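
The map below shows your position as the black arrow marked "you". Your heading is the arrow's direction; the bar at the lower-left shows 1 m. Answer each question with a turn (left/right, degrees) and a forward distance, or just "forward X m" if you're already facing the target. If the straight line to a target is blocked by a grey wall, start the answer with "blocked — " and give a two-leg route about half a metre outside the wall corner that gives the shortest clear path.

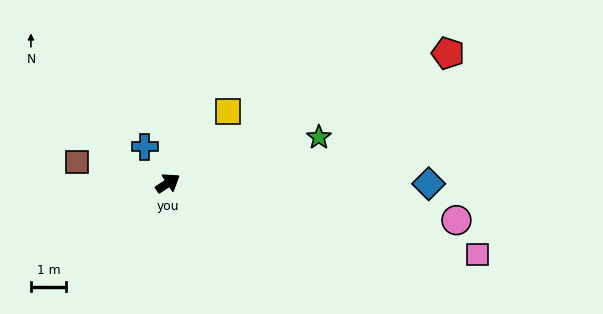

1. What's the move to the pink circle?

turn right 41°, forward 8.3 m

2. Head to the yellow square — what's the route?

turn left 17°, forward 2.7 m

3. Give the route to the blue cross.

turn left 89°, forward 1.2 m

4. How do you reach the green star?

turn right 16°, forward 4.5 m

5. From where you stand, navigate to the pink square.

turn right 46°, forward 9.0 m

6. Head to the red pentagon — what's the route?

turn right 8°, forward 8.8 m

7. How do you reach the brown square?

turn left 134°, forward 2.7 m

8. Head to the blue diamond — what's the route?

turn right 33°, forward 7.4 m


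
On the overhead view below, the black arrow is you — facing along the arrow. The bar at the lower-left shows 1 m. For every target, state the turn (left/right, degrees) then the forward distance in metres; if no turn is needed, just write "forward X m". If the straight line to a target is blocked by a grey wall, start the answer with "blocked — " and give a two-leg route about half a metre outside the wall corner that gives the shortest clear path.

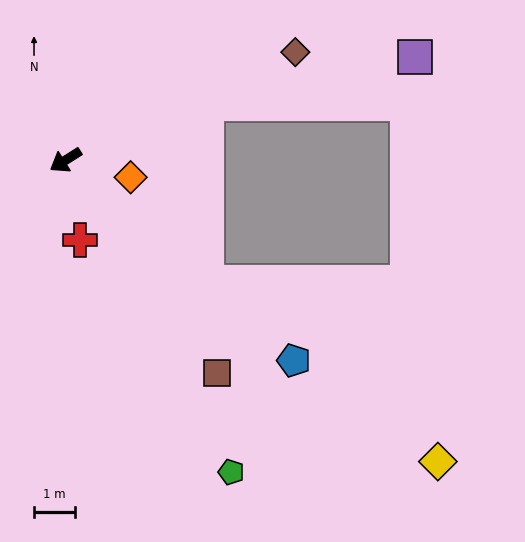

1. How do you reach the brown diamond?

turn left 173°, forward 6.2 m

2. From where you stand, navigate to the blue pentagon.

turn left 106°, forward 7.4 m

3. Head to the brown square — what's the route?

turn left 93°, forward 6.3 m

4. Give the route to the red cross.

turn left 68°, forward 2.0 m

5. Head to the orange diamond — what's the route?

turn left 133°, forward 1.6 m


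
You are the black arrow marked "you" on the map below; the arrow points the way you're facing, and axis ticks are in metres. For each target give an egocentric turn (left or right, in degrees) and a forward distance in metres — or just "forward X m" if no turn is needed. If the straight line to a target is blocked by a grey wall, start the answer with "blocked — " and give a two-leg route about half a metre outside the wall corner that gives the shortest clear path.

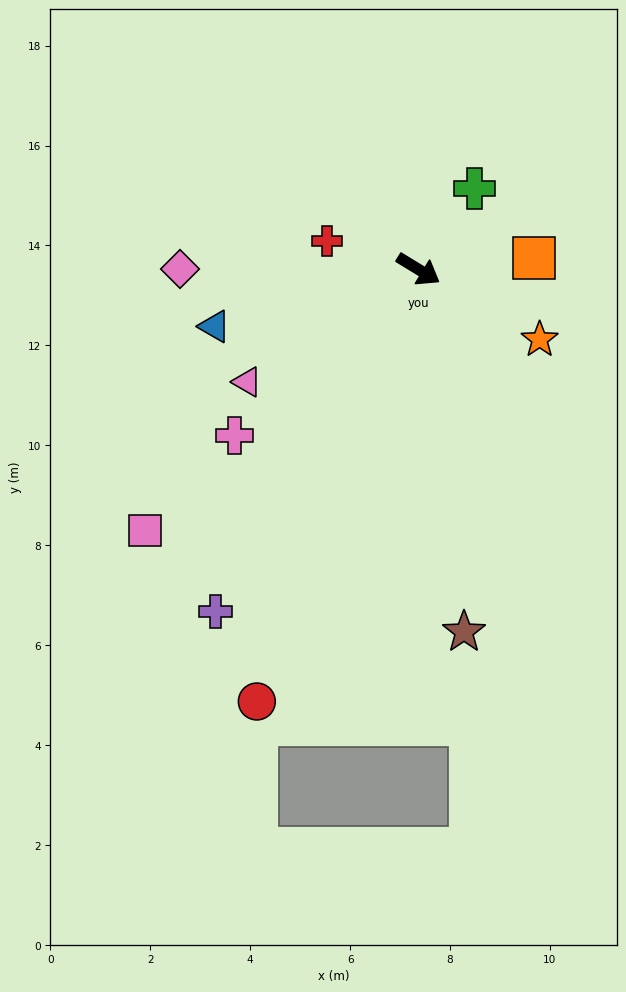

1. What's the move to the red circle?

turn right 79°, forward 9.2 m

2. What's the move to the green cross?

turn left 87°, forward 2.0 m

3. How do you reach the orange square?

turn left 37°, forward 2.3 m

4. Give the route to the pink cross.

turn right 107°, forward 5.0 m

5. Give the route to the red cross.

turn right 166°, forward 1.9 m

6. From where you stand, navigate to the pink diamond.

turn right 149°, forward 4.8 m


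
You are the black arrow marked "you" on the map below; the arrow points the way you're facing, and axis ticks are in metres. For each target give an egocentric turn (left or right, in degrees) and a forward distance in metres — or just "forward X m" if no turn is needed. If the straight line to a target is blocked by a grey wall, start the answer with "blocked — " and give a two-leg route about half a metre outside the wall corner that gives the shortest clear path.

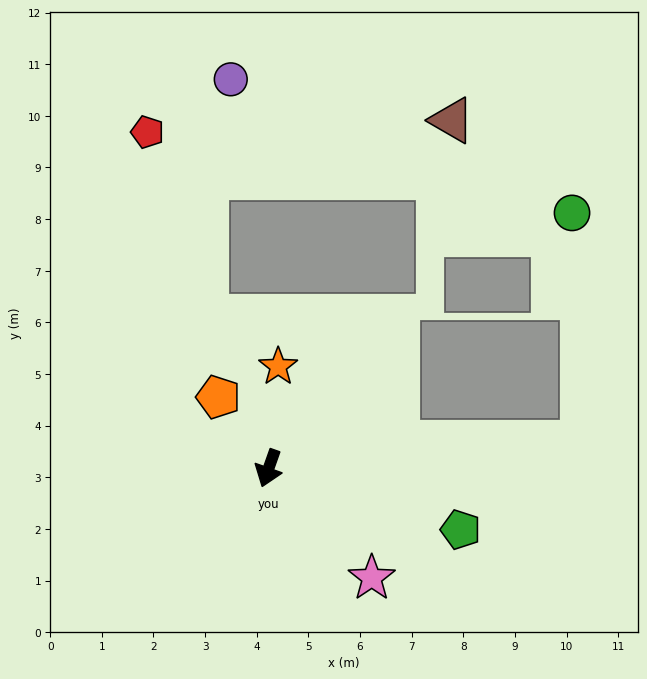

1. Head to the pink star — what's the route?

turn left 63°, forward 2.9 m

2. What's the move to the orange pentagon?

turn right 125°, forward 1.7 m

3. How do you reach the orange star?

turn right 166°, forward 2.0 m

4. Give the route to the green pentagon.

turn left 92°, forward 3.9 m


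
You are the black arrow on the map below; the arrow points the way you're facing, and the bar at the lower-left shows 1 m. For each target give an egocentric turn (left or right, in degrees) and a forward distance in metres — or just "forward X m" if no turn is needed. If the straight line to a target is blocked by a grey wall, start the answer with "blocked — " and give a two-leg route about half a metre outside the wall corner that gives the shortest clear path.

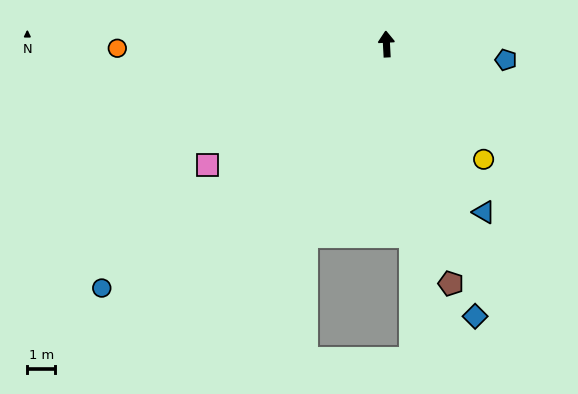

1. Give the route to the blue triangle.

turn right 153°, forward 6.9 m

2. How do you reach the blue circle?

turn left 128°, forward 13.3 m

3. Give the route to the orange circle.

turn left 88°, forward 9.6 m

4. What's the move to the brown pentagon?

turn right 168°, forward 8.8 m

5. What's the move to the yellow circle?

turn right 143°, forward 5.4 m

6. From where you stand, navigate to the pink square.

turn left 121°, forward 7.7 m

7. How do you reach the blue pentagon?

turn right 101°, forward 4.3 m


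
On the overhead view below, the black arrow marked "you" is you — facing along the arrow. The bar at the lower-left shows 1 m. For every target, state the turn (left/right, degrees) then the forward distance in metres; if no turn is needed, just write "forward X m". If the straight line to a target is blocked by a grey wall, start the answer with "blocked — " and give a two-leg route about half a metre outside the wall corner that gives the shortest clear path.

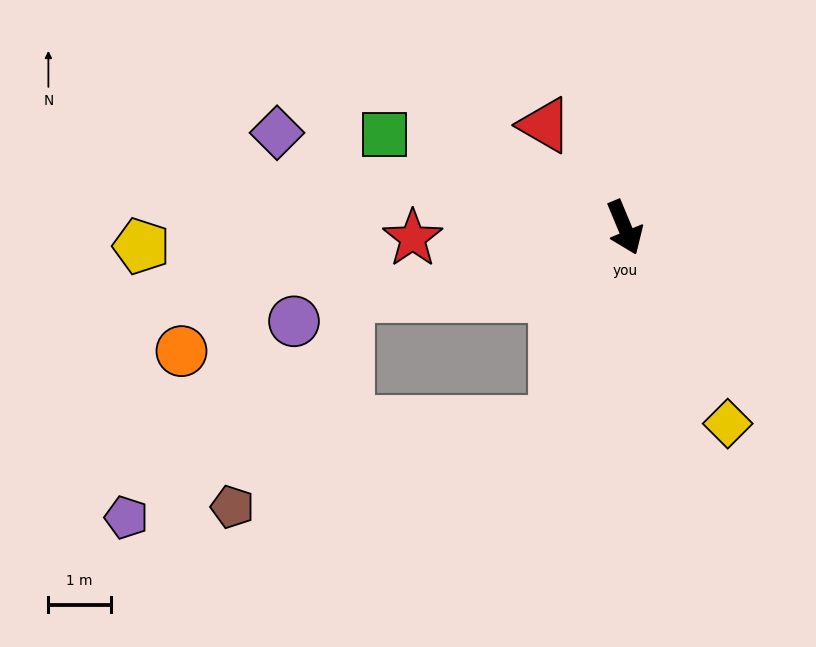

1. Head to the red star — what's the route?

turn right 110°, forward 3.4 m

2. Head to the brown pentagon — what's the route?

blocked — turn right 42°, forward 3.3 m, then turn right 56°, forward 5.3 m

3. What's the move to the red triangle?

turn right 165°, forward 2.1 m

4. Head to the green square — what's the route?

turn right 134°, forward 4.1 m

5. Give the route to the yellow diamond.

turn left 5°, forward 3.5 m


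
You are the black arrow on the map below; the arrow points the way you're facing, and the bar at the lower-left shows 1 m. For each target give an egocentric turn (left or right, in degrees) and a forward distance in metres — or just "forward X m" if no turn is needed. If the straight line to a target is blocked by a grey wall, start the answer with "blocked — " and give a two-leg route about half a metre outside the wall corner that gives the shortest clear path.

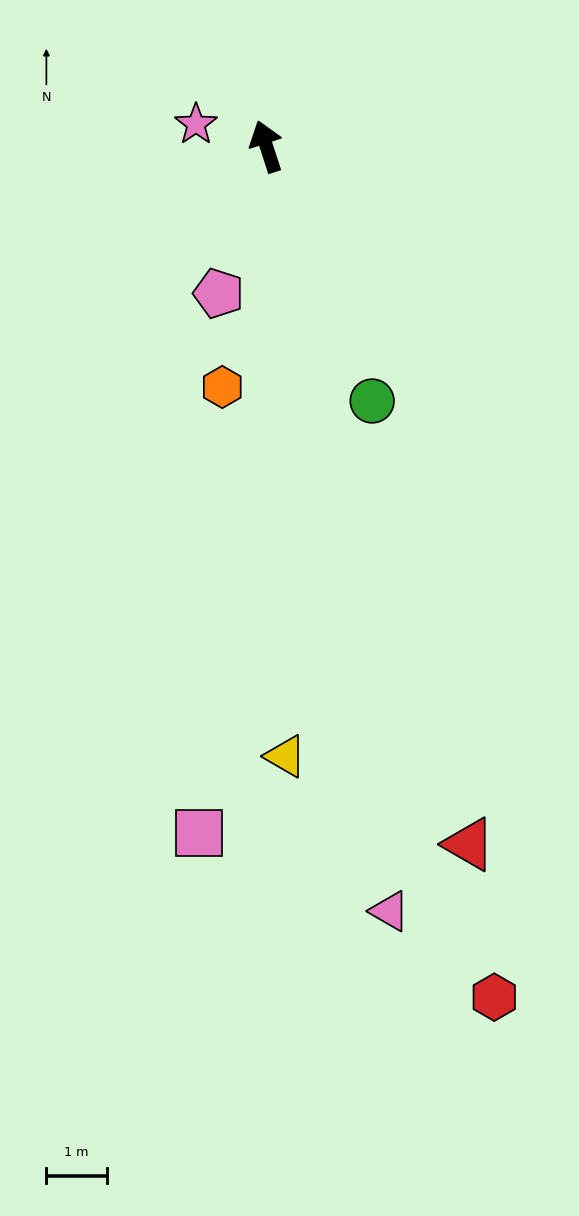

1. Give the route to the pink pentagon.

turn left 144°, forward 2.6 m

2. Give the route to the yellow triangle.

turn left 164°, forward 10.1 m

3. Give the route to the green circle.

turn right 175°, forward 4.6 m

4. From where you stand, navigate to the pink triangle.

turn left 171°, forward 12.8 m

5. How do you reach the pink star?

turn left 55°, forward 1.2 m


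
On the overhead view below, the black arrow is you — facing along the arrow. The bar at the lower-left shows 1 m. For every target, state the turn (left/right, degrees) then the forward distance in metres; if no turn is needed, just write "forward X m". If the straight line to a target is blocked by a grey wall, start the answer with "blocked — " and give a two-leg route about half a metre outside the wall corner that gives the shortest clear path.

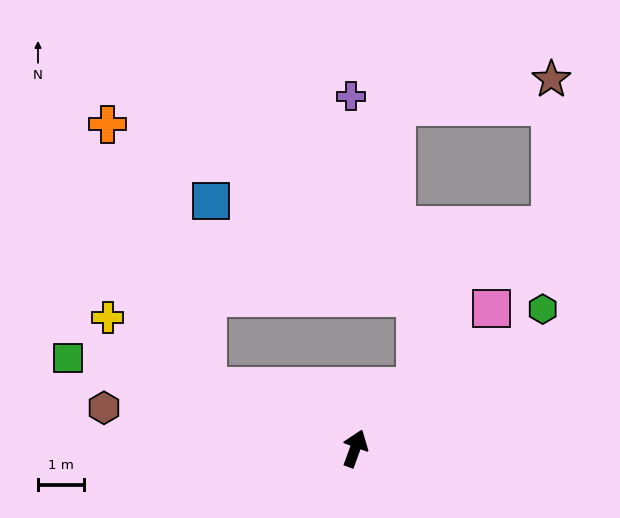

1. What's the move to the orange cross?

blocked — turn left 87°, forward 3.5 m, then turn right 46°, forward 6.2 m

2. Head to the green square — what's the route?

turn left 93°, forward 6.6 m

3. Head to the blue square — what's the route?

blocked — turn left 87°, forward 3.5 m, then turn right 68°, forward 4.1 m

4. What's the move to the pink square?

turn right 24°, forward 4.3 m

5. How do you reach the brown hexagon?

turn left 101°, forward 5.6 m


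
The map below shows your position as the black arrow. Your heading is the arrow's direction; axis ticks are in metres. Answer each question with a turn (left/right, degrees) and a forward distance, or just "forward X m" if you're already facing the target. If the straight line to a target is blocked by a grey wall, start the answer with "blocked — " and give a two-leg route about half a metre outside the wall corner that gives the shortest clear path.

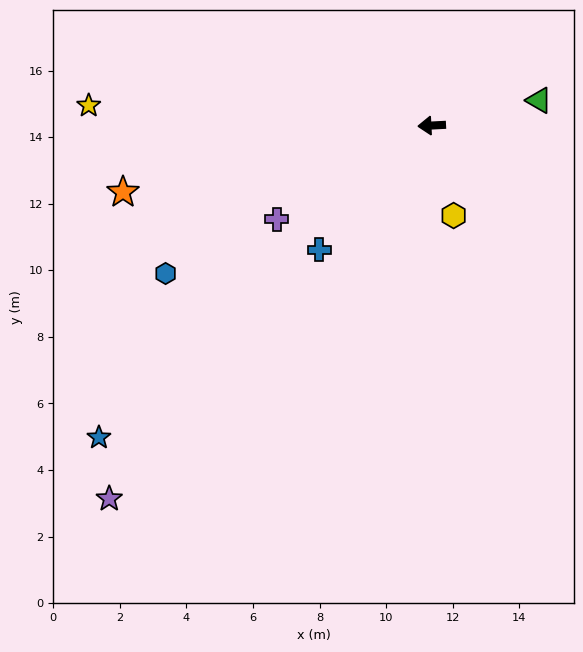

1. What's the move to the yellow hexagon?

turn left 101°, forward 2.8 m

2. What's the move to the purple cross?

turn left 28°, forward 5.4 m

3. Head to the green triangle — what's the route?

turn right 170°, forward 3.3 m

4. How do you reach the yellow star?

turn right 6°, forward 10.3 m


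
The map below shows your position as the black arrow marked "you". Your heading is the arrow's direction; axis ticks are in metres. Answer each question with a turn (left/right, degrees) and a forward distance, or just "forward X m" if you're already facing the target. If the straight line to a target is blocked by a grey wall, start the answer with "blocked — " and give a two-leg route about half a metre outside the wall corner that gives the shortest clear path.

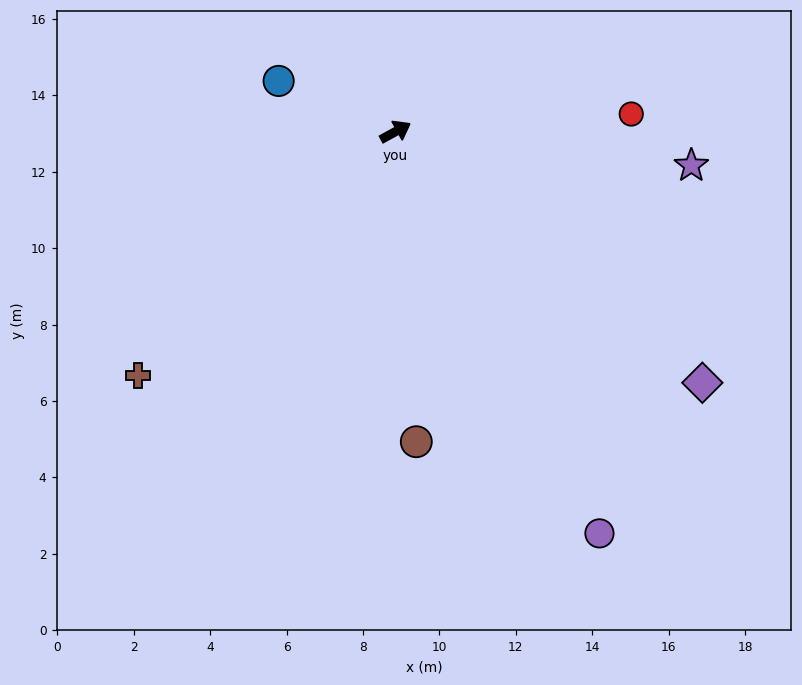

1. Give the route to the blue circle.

turn left 128°, forward 3.3 m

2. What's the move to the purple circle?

turn right 92°, forward 11.8 m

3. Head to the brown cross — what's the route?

turn right 165°, forward 9.3 m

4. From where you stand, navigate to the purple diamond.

turn right 68°, forward 10.4 m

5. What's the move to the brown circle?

turn right 115°, forward 8.1 m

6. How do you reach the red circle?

turn right 25°, forward 6.2 m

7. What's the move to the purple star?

turn right 35°, forward 7.8 m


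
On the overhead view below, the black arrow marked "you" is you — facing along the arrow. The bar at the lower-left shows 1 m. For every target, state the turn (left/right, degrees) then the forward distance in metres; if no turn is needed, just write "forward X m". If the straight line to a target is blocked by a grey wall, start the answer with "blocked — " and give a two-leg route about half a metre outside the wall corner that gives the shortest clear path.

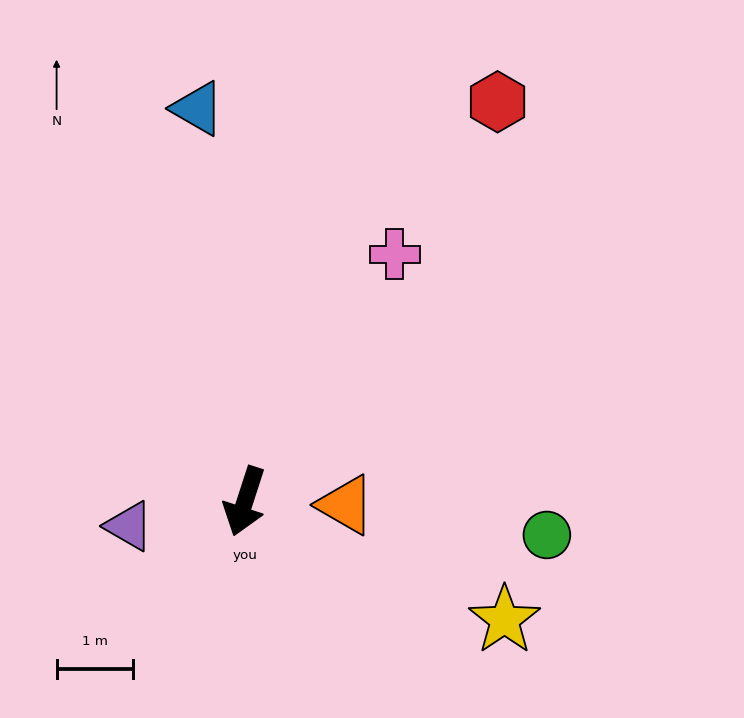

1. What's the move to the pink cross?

turn left 167°, forward 3.8 m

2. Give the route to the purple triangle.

turn right 60°, forward 1.6 m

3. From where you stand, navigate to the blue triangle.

turn right 155°, forward 5.2 m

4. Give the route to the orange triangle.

turn left 106°, forward 1.3 m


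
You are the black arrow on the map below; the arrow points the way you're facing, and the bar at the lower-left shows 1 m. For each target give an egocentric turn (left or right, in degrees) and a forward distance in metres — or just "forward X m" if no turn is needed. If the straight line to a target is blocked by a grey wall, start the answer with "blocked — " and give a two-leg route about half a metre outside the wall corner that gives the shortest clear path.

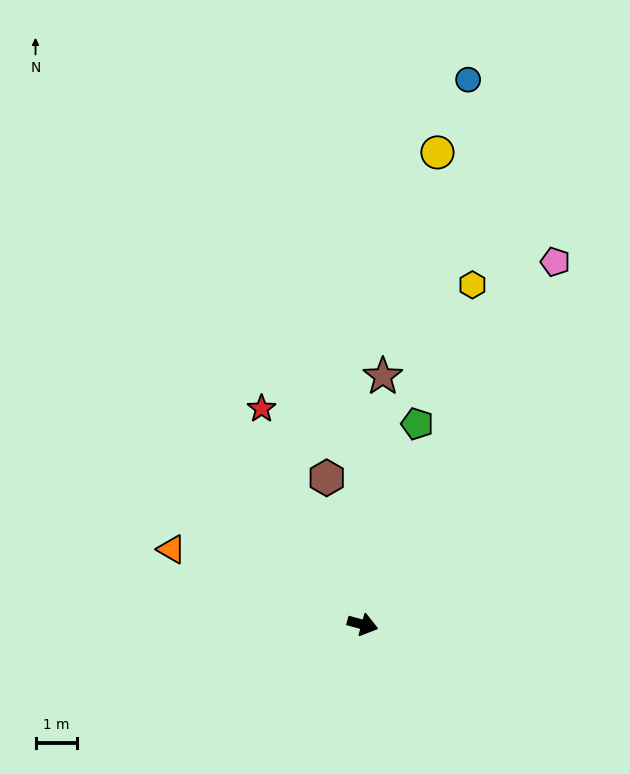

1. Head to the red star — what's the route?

turn left 130°, forward 5.8 m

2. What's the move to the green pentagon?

turn left 90°, forward 5.1 m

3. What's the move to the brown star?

turn left 101°, forward 6.1 m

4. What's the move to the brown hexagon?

turn left 119°, forward 3.7 m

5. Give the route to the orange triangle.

turn left 174°, forward 5.0 m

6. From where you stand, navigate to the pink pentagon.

turn left 77°, forward 10.0 m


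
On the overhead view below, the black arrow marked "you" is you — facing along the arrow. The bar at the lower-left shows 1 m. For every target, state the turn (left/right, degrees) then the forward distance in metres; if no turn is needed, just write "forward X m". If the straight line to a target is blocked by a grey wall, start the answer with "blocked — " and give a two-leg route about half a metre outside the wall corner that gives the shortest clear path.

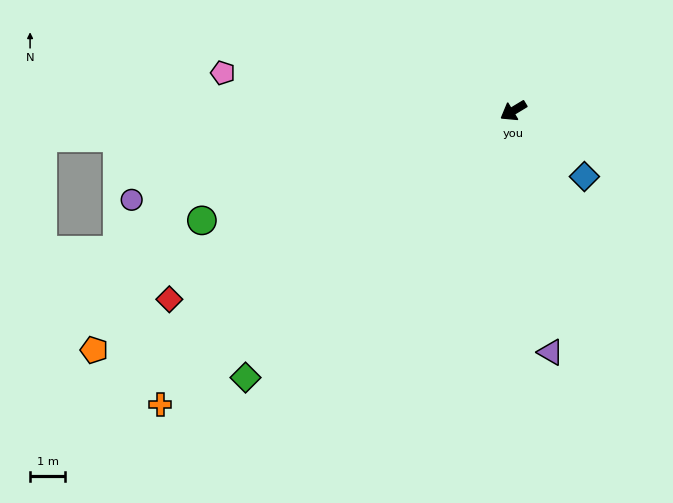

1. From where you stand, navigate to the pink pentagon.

turn right 39°, forward 8.4 m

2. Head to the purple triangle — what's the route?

turn left 68°, forward 7.0 m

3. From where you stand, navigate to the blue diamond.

turn left 106°, forward 2.8 m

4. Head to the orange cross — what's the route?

turn left 9°, forward 13.2 m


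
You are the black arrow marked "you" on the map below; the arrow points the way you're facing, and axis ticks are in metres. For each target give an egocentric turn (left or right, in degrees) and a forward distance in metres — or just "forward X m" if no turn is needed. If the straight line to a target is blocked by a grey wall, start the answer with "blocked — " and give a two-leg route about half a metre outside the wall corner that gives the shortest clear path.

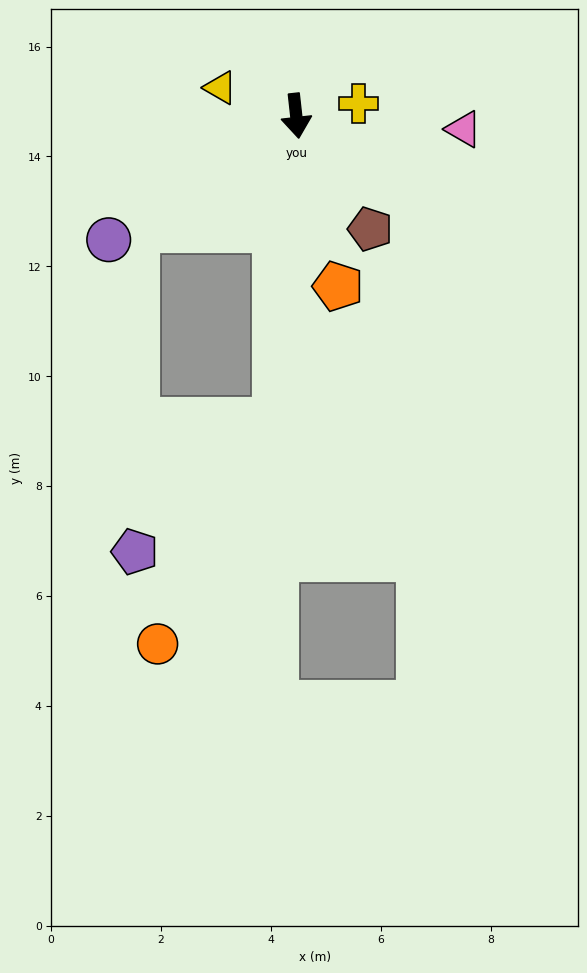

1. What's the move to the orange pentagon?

turn left 7°, forward 3.2 m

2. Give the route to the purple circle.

turn right 63°, forward 4.1 m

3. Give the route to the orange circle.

blocked — turn right 10°, forward 5.6 m, then turn right 24°, forward 4.6 m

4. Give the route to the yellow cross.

turn left 95°, forward 1.2 m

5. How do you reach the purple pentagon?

blocked — turn right 10°, forward 5.6 m, then turn right 43°, forward 3.5 m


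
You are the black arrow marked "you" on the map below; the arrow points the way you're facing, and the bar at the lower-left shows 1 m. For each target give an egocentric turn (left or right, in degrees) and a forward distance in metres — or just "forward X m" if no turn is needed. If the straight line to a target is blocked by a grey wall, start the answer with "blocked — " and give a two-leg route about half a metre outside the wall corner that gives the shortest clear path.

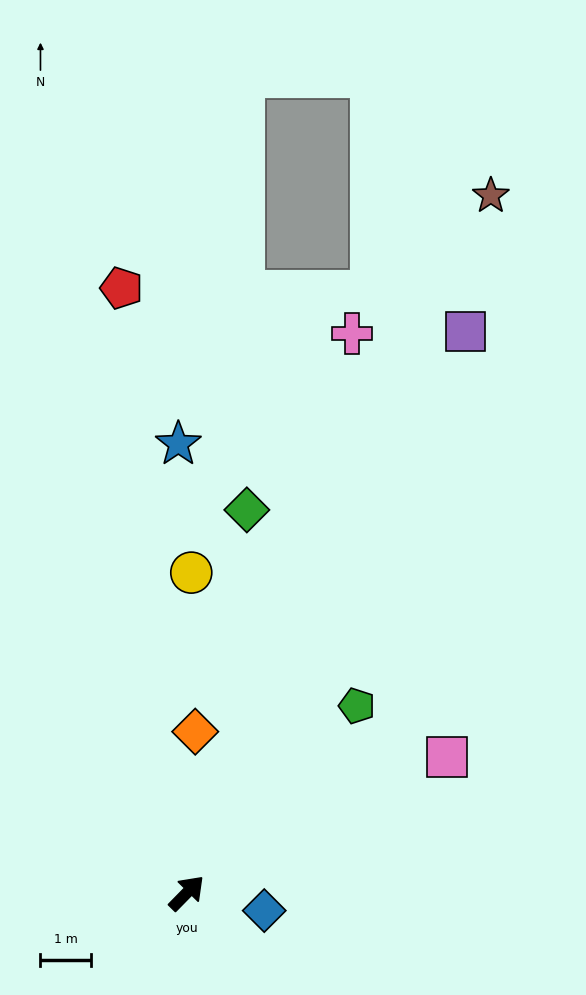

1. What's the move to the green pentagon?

turn left 2°, forward 5.0 m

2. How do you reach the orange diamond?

turn left 41°, forward 3.2 m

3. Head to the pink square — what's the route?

turn right 18°, forward 5.8 m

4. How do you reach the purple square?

turn left 18°, forward 12.3 m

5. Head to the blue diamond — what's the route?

turn right 58°, forward 1.6 m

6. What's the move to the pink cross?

turn left 28°, forward 11.5 m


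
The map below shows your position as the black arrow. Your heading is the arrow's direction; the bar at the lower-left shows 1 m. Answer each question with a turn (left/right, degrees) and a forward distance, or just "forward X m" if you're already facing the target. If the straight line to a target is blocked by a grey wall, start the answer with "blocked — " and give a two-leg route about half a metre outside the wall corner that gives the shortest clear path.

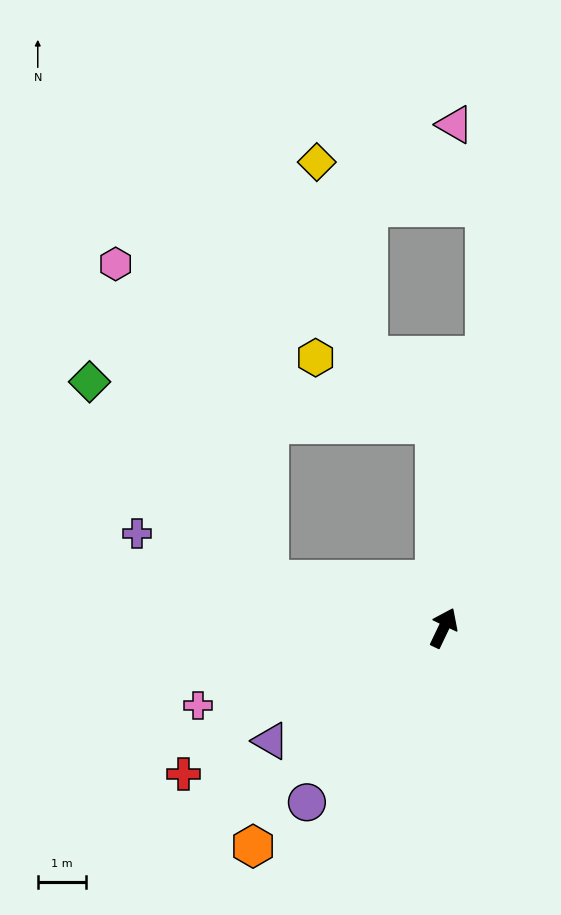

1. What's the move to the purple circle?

turn left 167°, forward 4.6 m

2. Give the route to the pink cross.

turn left 133°, forward 5.4 m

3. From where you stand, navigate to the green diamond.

blocked — turn left 100°, forward 3.8 m, then turn right 32°, forward 5.6 m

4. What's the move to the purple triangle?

turn left 149°, forward 4.3 m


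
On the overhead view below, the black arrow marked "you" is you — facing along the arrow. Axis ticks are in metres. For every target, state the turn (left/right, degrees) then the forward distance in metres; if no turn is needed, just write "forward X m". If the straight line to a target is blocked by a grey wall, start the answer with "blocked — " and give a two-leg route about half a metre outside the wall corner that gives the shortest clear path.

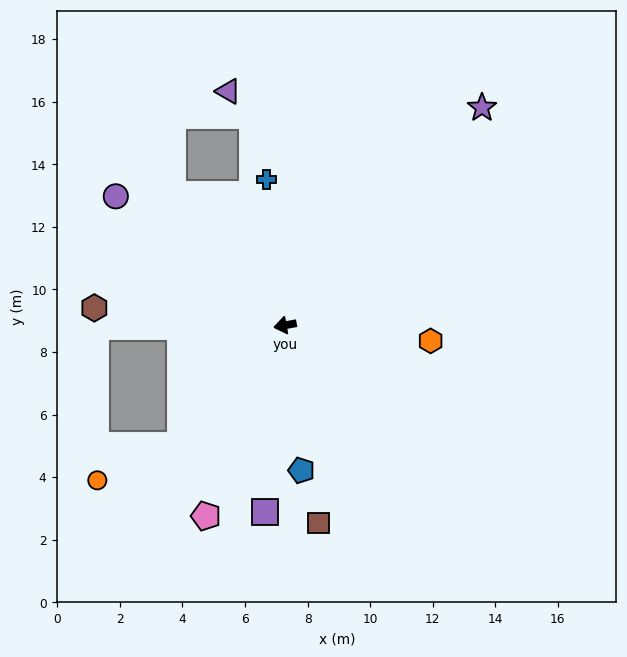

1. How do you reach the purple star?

turn right 143°, forward 9.4 m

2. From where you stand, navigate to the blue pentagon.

turn left 86°, forward 4.7 m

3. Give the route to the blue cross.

turn right 93°, forward 4.7 m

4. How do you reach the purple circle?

turn right 48°, forward 6.8 m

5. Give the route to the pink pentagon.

turn left 57°, forward 6.6 m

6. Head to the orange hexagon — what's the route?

turn left 163°, forward 4.7 m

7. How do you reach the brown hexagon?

turn right 16°, forward 6.1 m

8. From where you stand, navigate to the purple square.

turn left 73°, forward 6.0 m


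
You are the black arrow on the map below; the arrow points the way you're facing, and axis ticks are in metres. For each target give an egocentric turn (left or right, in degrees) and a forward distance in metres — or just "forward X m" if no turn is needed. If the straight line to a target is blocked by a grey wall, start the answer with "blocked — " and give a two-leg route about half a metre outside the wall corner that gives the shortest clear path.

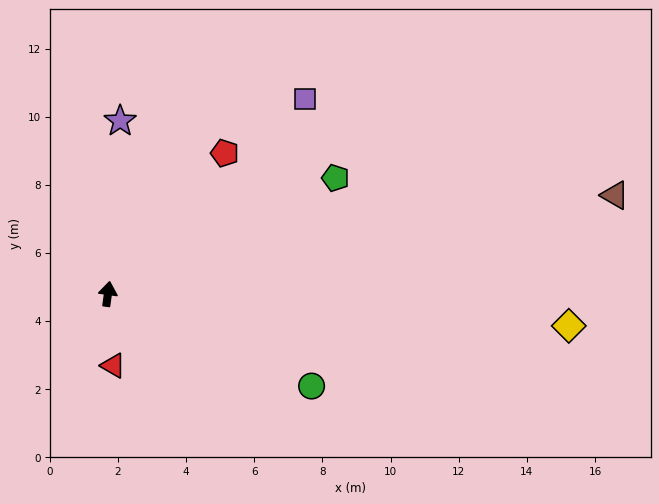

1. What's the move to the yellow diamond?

turn right 86°, forward 13.6 m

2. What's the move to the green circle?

turn right 106°, forward 6.6 m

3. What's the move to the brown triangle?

turn right 71°, forward 15.2 m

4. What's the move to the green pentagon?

turn right 55°, forward 7.5 m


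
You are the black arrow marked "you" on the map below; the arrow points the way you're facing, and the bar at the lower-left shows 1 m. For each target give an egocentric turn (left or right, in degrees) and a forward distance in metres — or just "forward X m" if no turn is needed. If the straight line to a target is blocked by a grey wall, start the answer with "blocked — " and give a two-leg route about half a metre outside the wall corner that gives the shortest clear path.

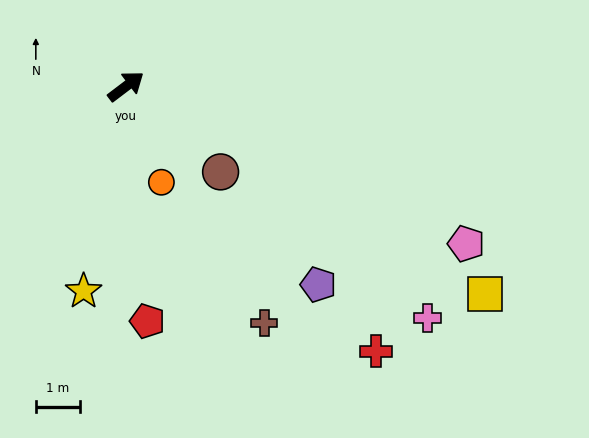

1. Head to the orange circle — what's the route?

turn right 107°, forward 2.3 m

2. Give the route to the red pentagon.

turn right 122°, forward 5.4 m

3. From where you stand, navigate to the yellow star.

turn right 139°, forward 4.8 m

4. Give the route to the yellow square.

turn right 67°, forward 9.5 m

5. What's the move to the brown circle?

turn right 79°, forward 2.9 m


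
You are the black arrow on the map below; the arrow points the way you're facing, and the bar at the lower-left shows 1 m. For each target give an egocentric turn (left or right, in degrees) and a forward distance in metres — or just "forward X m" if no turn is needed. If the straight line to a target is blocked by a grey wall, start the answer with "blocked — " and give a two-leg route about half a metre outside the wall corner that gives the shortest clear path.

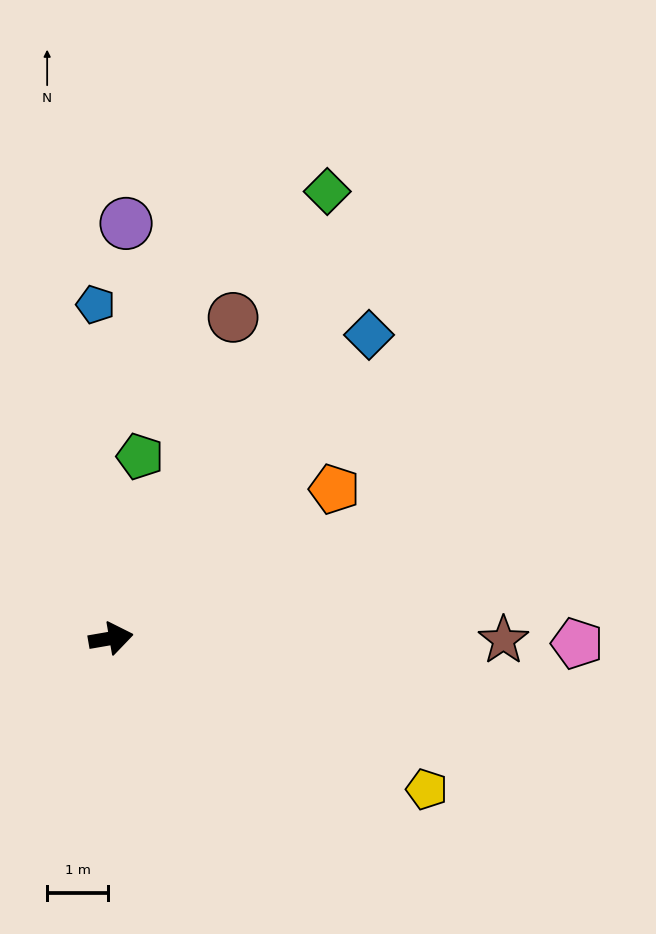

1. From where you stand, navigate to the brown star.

turn right 10°, forward 6.5 m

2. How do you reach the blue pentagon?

turn left 83°, forward 5.5 m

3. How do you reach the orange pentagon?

turn left 24°, forward 4.4 m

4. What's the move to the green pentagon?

turn left 71°, forward 3.0 m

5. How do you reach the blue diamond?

turn left 40°, forward 6.6 m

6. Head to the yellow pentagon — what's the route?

turn right 35°, forward 5.8 m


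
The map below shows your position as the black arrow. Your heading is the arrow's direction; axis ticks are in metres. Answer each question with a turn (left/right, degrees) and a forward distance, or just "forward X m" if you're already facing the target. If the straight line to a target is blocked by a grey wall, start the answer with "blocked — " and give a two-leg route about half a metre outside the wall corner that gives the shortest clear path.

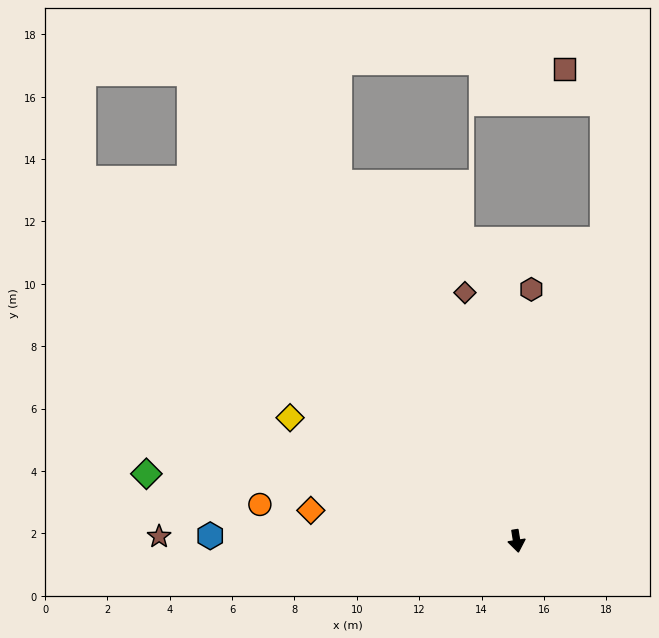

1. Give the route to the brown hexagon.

turn left 168°, forward 8.1 m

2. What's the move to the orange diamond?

turn right 107°, forward 6.7 m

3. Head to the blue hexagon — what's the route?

turn right 100°, forward 9.8 m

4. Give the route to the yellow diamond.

turn right 128°, forward 8.3 m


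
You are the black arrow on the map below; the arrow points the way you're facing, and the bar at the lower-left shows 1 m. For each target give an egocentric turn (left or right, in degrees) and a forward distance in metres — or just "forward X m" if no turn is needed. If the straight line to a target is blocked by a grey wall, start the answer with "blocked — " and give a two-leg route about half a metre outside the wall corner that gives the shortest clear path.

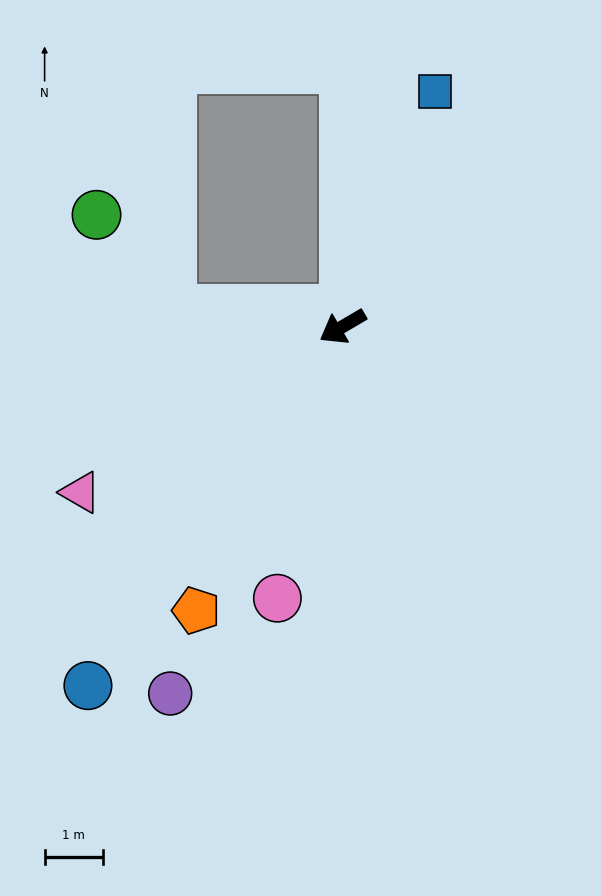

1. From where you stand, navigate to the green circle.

blocked — turn right 36°, forward 2.9 m, then turn right 46°, forward 2.1 m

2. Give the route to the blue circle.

turn left 24°, forward 7.5 m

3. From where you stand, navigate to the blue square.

turn right 142°, forward 4.3 m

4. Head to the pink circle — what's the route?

turn left 46°, forward 4.8 m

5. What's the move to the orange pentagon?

turn left 32°, forward 5.5 m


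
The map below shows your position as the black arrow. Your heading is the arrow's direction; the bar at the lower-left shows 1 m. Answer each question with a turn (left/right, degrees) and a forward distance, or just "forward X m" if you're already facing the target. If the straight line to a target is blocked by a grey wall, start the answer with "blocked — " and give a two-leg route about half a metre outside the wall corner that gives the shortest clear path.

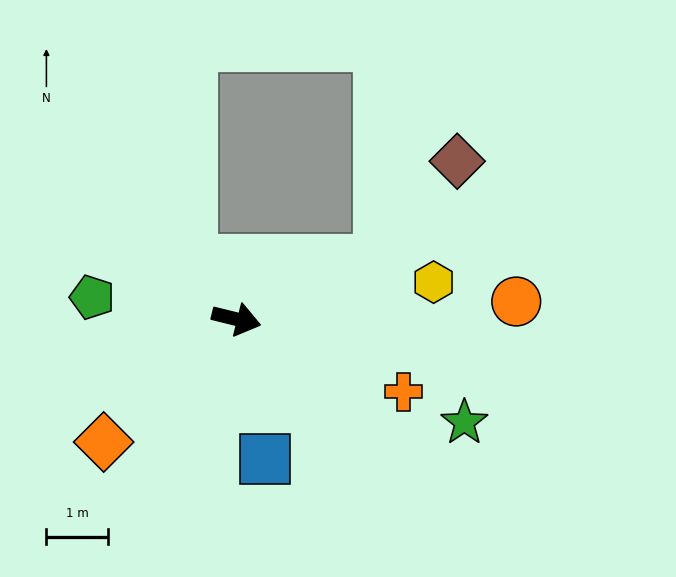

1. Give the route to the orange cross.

turn right 10°, forward 3.0 m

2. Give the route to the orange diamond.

turn right 123°, forward 2.9 m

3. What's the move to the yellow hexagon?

turn left 25°, forward 3.3 m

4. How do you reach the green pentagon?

turn right 175°, forward 2.4 m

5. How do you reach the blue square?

turn right 64°, forward 2.3 m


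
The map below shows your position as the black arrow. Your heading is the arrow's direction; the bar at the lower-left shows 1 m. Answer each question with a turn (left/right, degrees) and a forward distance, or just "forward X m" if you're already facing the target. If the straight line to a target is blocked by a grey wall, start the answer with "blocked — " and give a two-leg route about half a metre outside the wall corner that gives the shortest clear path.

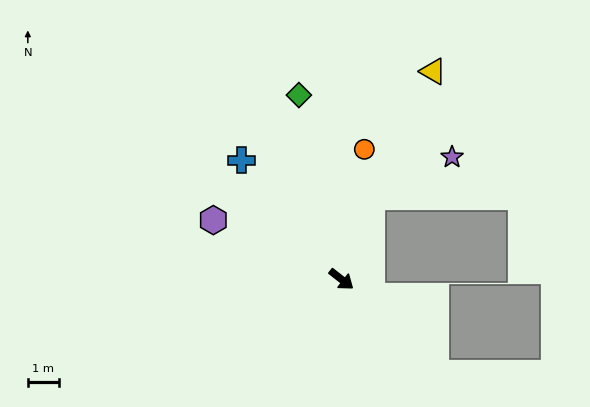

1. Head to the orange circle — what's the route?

turn left 118°, forward 4.2 m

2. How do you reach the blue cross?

turn left 168°, forward 5.0 m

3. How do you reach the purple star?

blocked — turn left 108°, forward 2.8 m, then turn right 44°, forward 2.9 m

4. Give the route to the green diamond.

turn left 141°, forward 6.1 m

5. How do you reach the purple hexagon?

turn right 167°, forward 4.5 m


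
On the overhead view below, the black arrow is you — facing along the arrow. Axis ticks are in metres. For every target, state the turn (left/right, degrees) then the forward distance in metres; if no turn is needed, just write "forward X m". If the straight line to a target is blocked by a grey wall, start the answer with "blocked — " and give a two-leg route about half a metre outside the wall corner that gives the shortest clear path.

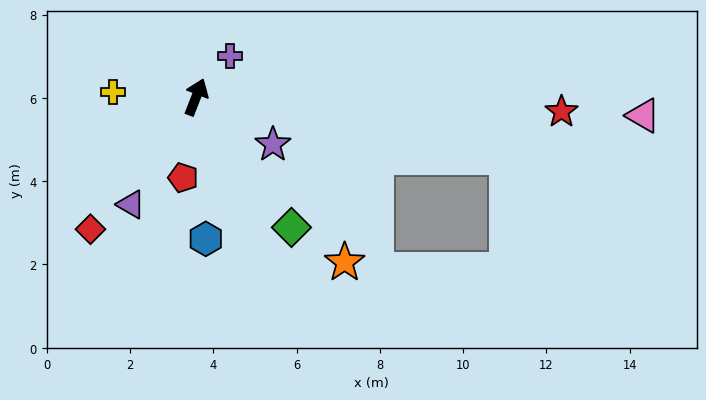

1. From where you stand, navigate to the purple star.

turn right 100°, forward 2.2 m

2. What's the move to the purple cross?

turn right 18°, forward 1.3 m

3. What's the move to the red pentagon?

turn right 168°, forward 2.0 m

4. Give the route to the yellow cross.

turn left 108°, forward 2.0 m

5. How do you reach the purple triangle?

turn left 170°, forward 3.0 m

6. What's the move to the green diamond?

turn right 122°, forward 3.9 m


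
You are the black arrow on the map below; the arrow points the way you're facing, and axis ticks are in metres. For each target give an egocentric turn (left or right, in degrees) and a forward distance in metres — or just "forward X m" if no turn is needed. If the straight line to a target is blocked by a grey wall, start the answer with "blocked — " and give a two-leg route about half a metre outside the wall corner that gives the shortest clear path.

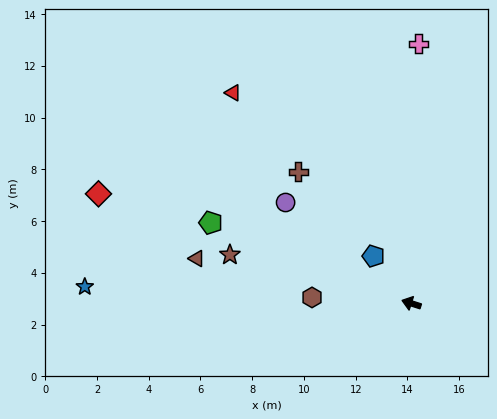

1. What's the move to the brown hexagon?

turn left 14°, forward 3.8 m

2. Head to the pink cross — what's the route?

turn right 74°, forward 10.0 m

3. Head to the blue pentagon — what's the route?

turn right 34°, forward 2.3 m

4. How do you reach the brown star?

turn left 3°, forward 7.3 m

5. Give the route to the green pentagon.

turn right 4°, forward 8.4 m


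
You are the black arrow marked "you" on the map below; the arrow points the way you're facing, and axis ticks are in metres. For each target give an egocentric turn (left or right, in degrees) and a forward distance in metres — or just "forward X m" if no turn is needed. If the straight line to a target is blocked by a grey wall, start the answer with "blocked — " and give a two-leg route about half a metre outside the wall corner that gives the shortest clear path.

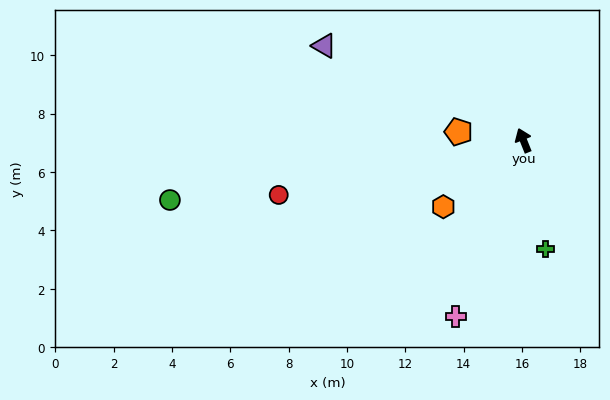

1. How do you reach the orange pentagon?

turn left 61°, forward 2.2 m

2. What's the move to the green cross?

turn left 170°, forward 3.8 m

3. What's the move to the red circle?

turn left 81°, forward 8.6 m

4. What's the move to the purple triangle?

turn left 43°, forward 7.6 m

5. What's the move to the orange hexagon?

turn left 108°, forward 3.6 m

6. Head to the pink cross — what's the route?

turn left 137°, forward 6.5 m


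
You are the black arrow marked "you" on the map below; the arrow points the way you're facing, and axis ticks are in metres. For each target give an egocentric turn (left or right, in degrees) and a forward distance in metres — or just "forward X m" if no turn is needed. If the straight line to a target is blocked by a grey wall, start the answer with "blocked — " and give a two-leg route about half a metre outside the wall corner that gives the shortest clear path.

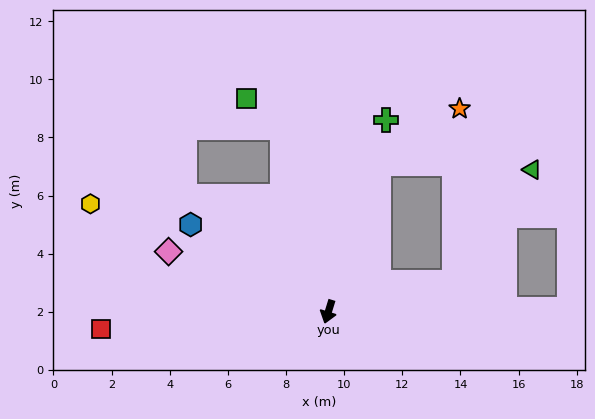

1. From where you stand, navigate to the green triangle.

blocked — turn left 121°, forward 4.4 m, then turn left 41°, forward 4.7 m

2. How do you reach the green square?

blocked — turn right 149°, forward 6.5 m, then turn left 36°, forward 1.6 m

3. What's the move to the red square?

turn right 68°, forward 7.8 m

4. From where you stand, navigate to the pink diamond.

turn right 93°, forward 5.9 m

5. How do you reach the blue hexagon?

turn right 105°, forward 5.6 m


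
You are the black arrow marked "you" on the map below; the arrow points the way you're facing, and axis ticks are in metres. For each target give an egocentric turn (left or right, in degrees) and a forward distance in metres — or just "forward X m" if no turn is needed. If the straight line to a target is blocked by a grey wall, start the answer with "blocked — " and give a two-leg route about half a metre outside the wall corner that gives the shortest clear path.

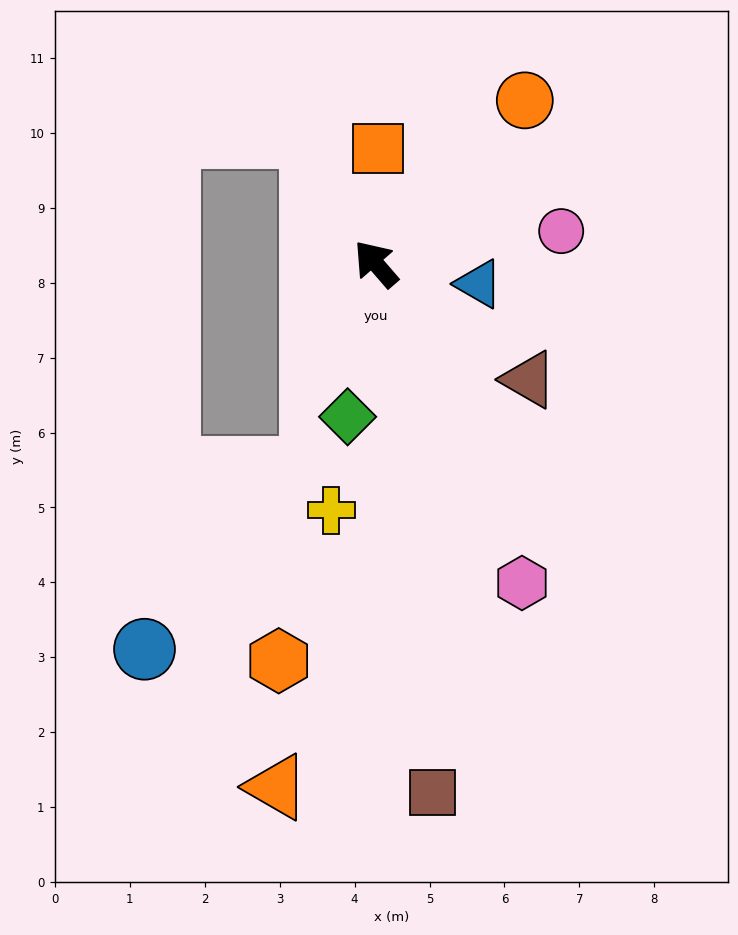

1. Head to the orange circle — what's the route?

turn right 83°, forward 3.0 m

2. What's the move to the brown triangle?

turn right 168°, forward 2.6 m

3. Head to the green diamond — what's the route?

turn left 129°, forward 2.1 m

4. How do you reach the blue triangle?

turn right 142°, forward 1.4 m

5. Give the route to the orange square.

turn right 42°, forward 1.5 m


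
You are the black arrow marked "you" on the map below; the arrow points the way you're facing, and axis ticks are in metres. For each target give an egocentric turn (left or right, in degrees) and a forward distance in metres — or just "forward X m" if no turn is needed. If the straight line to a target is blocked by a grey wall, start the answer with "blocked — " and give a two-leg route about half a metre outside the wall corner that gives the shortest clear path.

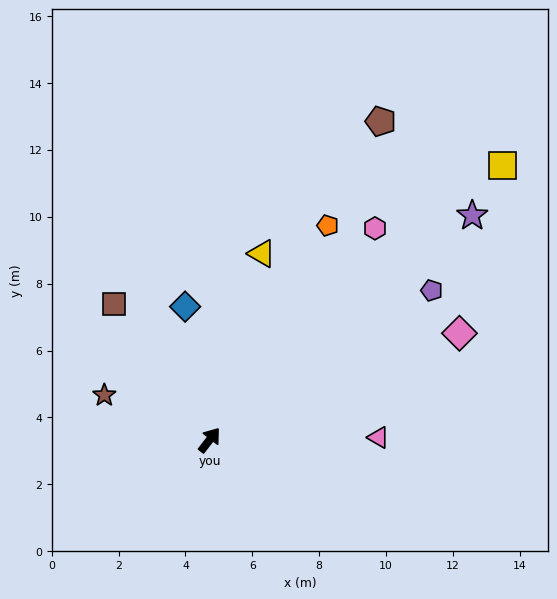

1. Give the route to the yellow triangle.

turn left 22°, forward 5.8 m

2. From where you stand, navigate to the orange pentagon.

turn left 9°, forward 7.3 m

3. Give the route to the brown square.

turn left 73°, forward 5.0 m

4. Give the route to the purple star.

turn right 12°, forward 10.3 m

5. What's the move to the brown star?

turn left 105°, forward 3.4 m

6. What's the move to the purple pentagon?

turn right 18°, forward 8.0 m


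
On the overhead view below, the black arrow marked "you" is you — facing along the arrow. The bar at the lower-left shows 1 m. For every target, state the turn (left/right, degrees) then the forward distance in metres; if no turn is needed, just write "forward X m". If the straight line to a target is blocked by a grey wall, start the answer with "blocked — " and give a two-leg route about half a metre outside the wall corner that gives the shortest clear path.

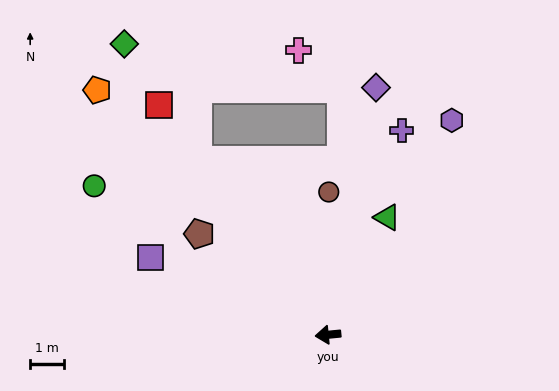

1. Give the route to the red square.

turn right 59°, forward 8.4 m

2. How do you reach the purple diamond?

turn right 107°, forward 7.4 m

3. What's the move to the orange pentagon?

turn right 52°, forward 9.9 m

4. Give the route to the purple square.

turn right 29°, forward 5.7 m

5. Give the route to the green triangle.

turn right 122°, forward 3.9 m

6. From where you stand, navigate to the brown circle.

turn right 96°, forward 4.2 m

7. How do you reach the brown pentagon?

turn right 44°, forward 4.8 m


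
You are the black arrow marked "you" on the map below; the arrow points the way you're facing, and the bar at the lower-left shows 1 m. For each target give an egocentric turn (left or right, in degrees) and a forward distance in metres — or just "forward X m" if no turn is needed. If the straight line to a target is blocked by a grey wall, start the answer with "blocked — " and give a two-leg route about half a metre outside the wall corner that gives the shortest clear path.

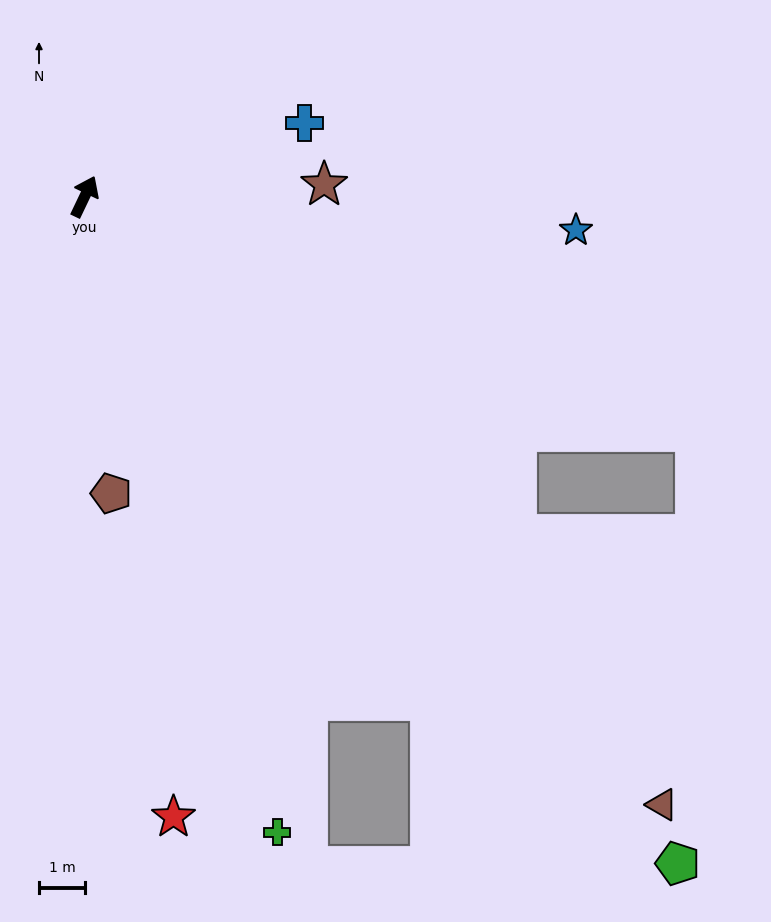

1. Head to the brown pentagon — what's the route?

turn right 149°, forward 6.4 m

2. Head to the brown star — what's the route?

turn right 62°, forward 5.2 m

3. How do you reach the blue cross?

turn right 46°, forward 5.0 m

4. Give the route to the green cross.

turn right 138°, forward 14.3 m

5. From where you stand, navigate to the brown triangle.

turn right 111°, forward 18.0 m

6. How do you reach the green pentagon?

turn right 113°, forward 19.2 m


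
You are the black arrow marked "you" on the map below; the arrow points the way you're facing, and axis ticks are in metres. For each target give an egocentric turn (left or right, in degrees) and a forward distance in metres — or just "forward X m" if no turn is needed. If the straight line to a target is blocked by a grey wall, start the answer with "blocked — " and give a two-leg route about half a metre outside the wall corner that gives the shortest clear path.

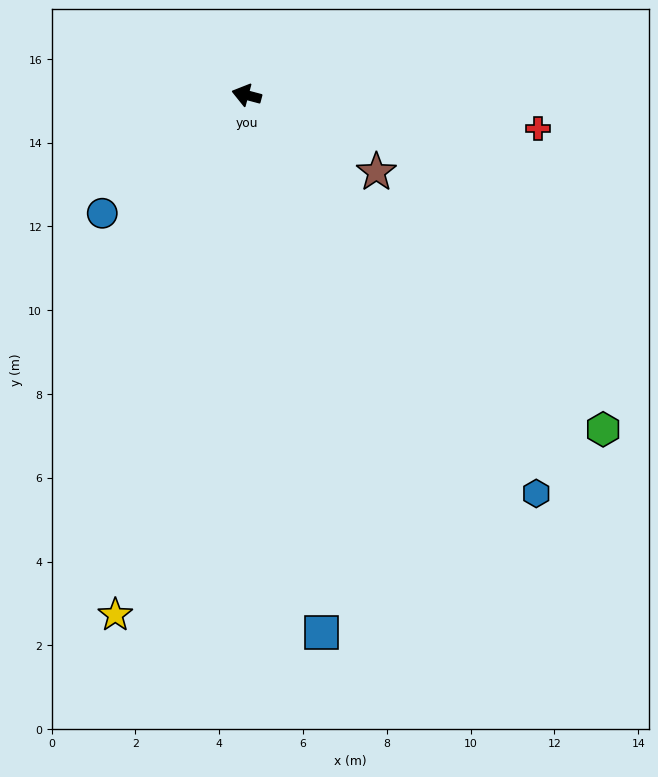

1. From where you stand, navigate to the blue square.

turn left 113°, forward 13.0 m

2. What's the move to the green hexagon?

turn left 152°, forward 11.7 m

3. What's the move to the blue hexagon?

turn left 141°, forward 11.8 m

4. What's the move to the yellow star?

turn left 91°, forward 12.8 m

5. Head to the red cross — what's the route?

turn right 172°, forward 7.0 m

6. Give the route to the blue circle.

turn left 54°, forward 4.5 m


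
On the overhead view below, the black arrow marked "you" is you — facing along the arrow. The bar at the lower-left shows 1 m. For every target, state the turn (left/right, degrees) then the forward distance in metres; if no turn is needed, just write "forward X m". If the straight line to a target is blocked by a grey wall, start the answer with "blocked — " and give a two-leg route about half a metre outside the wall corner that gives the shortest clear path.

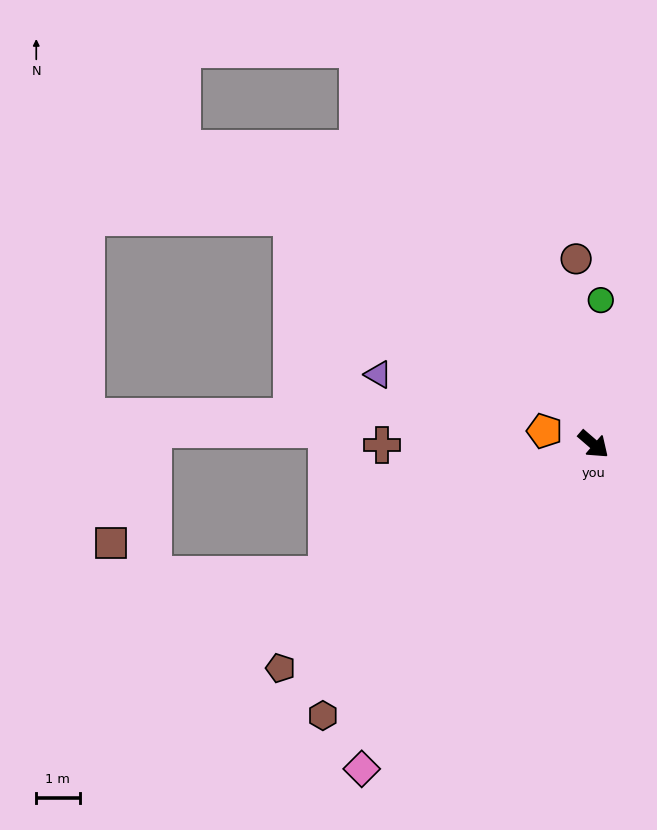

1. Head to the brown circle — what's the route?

turn left 136°, forward 4.3 m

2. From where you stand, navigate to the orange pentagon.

turn right 154°, forward 1.2 m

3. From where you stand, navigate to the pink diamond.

turn right 85°, forward 9.2 m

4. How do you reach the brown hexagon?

turn right 94°, forward 8.8 m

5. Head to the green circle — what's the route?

turn left 128°, forward 3.3 m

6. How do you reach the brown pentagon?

turn right 104°, forward 8.9 m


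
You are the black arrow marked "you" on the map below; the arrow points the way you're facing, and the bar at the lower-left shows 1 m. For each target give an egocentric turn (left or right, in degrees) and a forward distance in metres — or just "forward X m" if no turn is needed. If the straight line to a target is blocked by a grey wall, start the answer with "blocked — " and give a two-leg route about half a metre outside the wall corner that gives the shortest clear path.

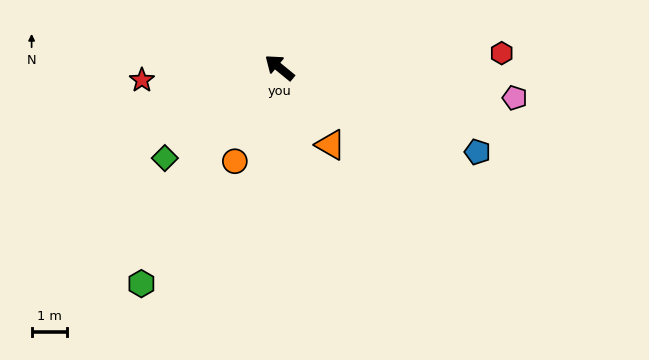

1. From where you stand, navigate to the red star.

turn left 44°, forward 3.9 m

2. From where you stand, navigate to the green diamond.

turn left 78°, forward 4.1 m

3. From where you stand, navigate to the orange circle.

turn left 104°, forward 2.9 m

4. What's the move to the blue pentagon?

turn right 164°, forward 6.1 m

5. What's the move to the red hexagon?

turn right 137°, forward 6.3 m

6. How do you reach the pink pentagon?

turn right 148°, forward 6.7 m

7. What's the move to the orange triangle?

turn left 163°, forward 2.6 m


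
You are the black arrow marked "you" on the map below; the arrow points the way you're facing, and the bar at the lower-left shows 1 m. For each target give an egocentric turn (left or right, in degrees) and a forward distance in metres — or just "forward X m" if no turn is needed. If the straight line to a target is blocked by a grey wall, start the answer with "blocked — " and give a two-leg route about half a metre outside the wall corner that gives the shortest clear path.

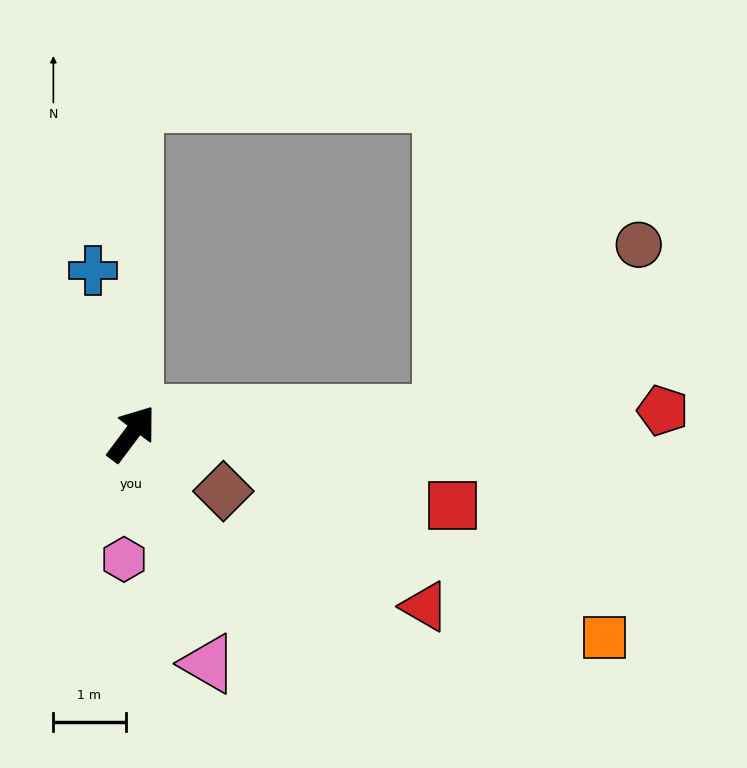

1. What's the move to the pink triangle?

turn right 125°, forward 3.4 m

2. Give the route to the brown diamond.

turn right 85°, forward 1.5 m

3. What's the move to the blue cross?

turn left 50°, forward 2.3 m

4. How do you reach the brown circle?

blocked — turn right 50°, forward 4.3 m, then turn left 38°, forward 3.6 m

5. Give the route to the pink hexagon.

turn right 147°, forward 1.7 m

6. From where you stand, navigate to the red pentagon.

turn right 51°, forward 7.4 m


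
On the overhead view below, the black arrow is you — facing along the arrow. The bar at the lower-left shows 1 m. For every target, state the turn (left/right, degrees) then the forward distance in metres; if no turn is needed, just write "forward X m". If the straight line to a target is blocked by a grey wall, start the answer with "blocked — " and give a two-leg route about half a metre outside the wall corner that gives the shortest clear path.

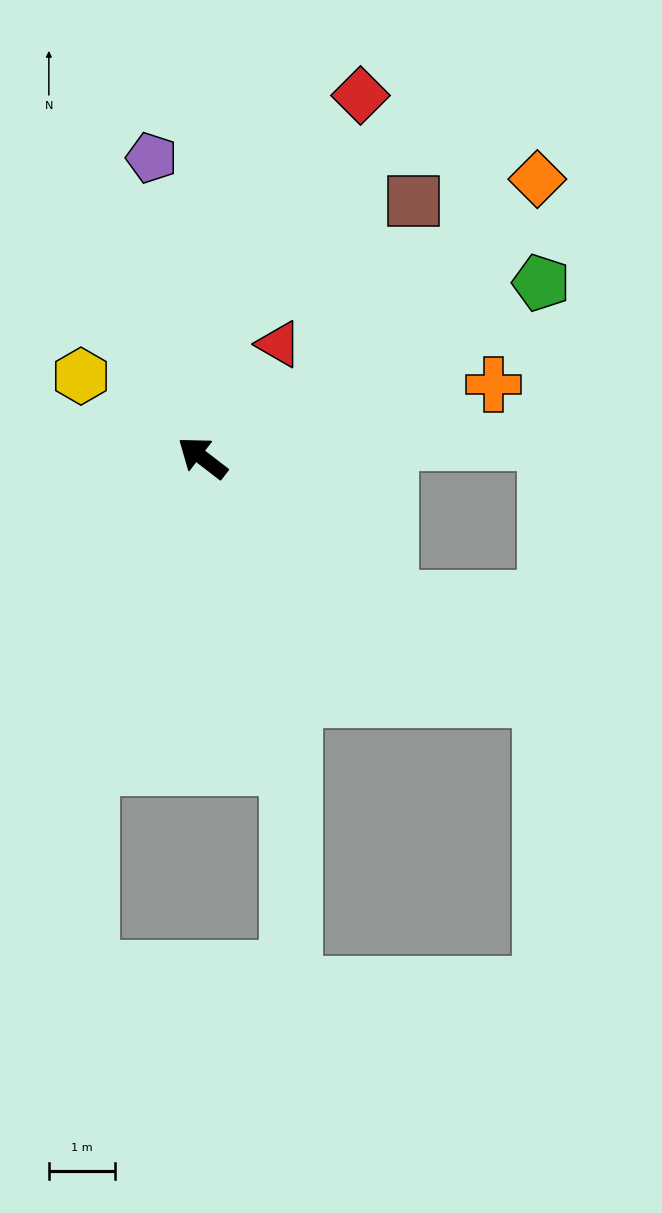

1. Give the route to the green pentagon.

turn right 115°, forward 5.7 m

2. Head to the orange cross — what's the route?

turn right 128°, forward 4.5 m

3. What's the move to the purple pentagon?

turn right 43°, forward 4.6 m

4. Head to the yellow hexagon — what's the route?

turn left 4°, forward 2.2 m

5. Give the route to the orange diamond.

turn right 103°, forward 6.6 m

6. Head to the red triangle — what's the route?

turn right 86°, forward 2.1 m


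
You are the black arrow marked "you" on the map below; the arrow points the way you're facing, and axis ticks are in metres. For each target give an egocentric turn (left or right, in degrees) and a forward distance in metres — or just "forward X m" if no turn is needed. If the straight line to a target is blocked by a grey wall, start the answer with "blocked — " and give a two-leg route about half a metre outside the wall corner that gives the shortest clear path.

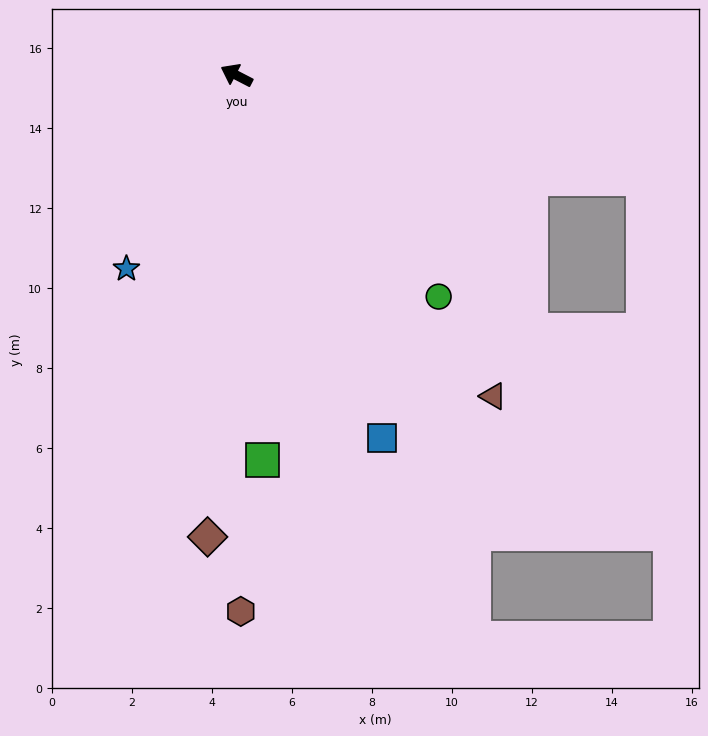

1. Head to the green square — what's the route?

turn left 121°, forward 9.6 m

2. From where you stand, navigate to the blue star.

turn left 88°, forward 5.6 m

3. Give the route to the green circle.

turn left 160°, forward 7.5 m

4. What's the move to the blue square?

turn left 139°, forward 9.8 m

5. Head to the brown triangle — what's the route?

turn left 156°, forward 10.3 m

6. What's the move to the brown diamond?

turn left 114°, forward 11.6 m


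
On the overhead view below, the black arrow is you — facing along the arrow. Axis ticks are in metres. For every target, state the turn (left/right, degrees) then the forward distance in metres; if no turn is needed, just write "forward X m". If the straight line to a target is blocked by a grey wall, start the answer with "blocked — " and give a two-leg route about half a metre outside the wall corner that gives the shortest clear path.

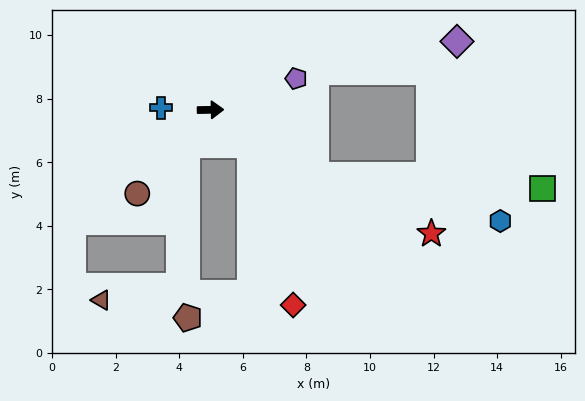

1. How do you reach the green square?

blocked — turn right 33°, forward 3.9 m, then turn left 28°, forward 7.1 m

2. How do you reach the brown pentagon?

blocked — turn right 125°, forward 1.3 m, then turn left 34°, forward 5.4 m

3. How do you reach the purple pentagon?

turn left 19°, forward 2.9 m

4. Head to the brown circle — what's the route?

turn right 132°, forward 3.5 m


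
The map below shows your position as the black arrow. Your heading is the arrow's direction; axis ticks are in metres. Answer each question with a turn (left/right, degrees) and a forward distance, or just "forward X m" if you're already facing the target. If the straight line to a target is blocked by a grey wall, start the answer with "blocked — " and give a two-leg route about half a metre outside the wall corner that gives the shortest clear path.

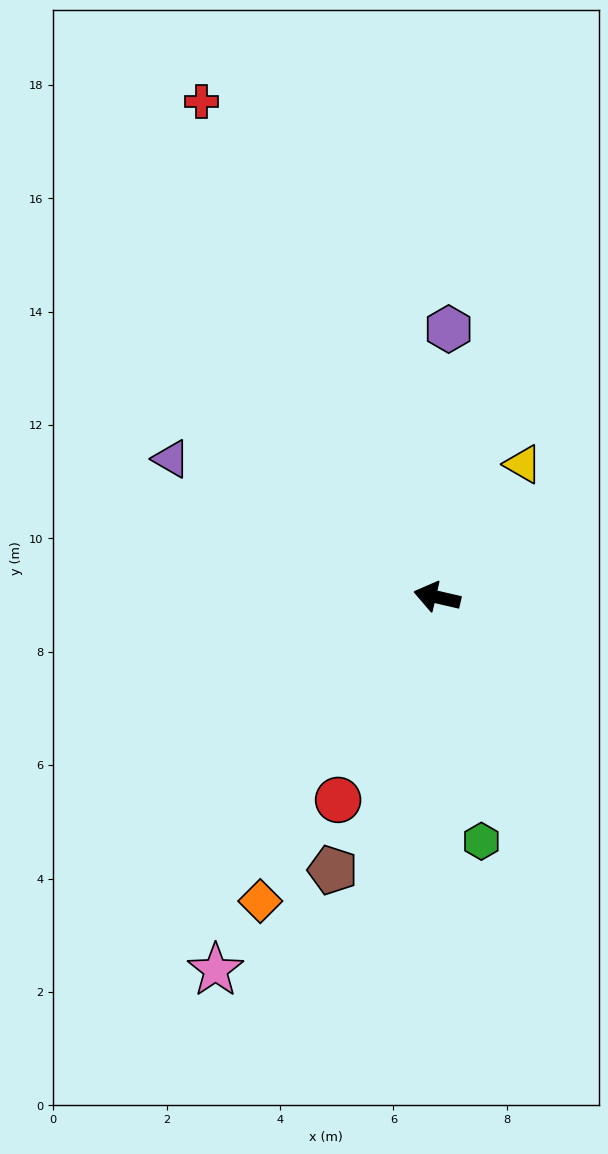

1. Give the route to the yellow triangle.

turn right 110°, forward 2.8 m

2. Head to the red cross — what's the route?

turn right 52°, forward 9.7 m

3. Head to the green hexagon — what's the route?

turn left 113°, forward 4.4 m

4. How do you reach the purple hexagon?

turn right 79°, forward 4.7 m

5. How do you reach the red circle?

turn left 77°, forward 4.0 m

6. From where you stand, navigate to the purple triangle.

turn right 14°, forward 5.3 m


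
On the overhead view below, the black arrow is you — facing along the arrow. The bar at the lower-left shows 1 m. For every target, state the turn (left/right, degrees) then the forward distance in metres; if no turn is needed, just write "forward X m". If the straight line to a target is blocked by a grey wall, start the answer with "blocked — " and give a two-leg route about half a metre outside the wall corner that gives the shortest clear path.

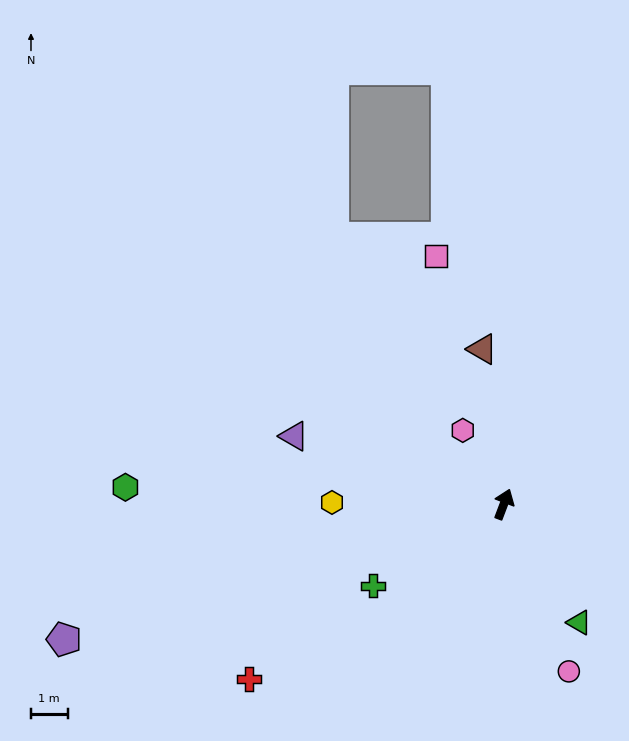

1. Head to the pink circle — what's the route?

turn right 138°, forward 4.9 m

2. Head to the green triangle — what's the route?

turn right 127°, forward 3.8 m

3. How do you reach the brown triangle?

turn left 29°, forward 4.3 m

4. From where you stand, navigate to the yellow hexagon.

turn left 110°, forward 4.7 m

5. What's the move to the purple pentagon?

turn left 128°, forward 12.6 m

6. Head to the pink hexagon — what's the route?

turn left 50°, forward 2.3 m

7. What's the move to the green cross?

turn left 143°, forward 4.2 m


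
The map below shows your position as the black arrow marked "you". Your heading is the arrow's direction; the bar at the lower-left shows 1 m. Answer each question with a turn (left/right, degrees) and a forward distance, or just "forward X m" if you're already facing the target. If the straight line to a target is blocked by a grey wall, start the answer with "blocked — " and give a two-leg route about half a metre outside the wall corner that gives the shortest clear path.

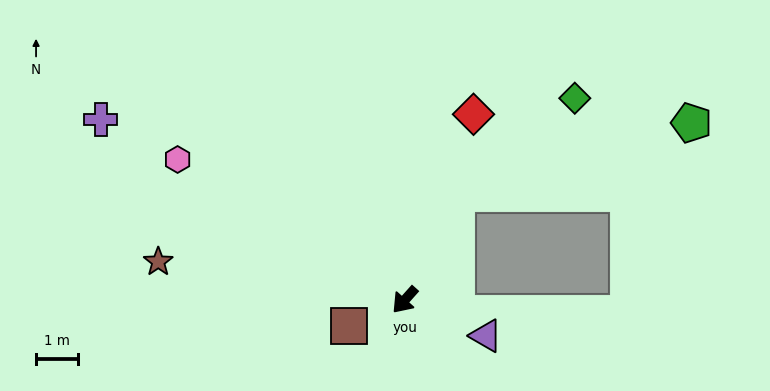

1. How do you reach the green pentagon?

blocked — turn right 164°, forward 2.8 m, then turn right 47°, forward 5.8 m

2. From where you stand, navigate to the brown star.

turn right 57°, forward 5.9 m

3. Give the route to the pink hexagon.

turn right 80°, forward 6.4 m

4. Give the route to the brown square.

turn right 23°, forward 1.5 m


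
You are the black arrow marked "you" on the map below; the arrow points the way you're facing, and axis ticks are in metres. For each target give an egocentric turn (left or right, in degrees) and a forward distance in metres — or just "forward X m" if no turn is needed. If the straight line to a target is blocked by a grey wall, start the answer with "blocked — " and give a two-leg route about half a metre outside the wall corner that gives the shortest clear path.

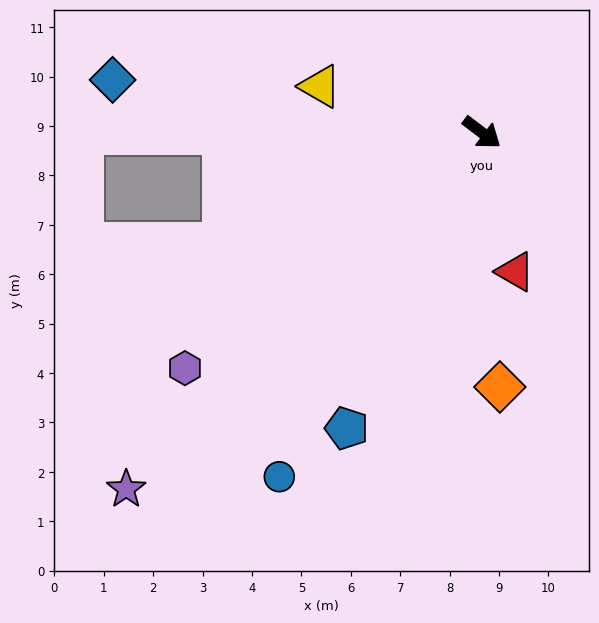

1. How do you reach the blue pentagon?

turn right 77°, forward 6.6 m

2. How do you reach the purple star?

turn right 98°, forward 10.2 m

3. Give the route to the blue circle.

turn right 83°, forward 8.1 m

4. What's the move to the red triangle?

turn right 39°, forward 2.9 m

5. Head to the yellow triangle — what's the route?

turn right 159°, forward 3.4 m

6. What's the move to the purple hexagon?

turn right 104°, forward 7.7 m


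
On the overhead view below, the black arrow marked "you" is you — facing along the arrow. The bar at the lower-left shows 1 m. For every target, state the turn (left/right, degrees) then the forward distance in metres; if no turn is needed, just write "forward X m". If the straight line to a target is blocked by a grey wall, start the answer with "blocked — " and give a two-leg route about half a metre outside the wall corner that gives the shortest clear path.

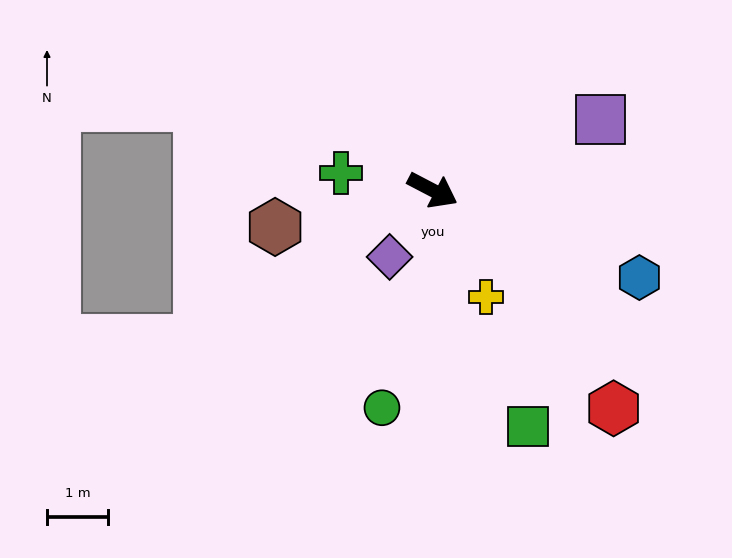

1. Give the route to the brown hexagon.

turn right 139°, forward 2.7 m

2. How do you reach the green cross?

turn right 163°, forward 1.5 m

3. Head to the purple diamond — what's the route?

turn right 95°, forward 1.3 m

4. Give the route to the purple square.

turn left 50°, forward 3.0 m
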